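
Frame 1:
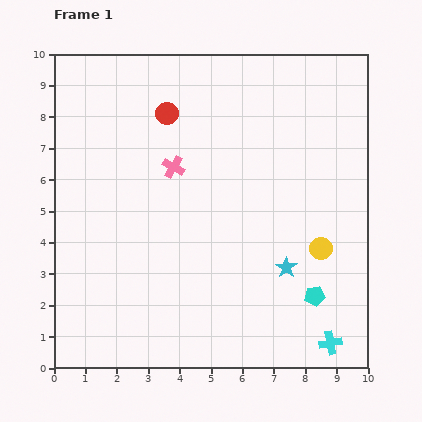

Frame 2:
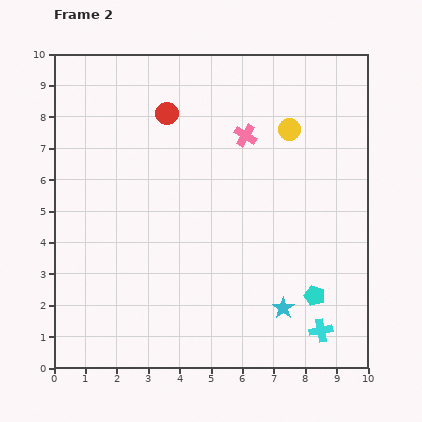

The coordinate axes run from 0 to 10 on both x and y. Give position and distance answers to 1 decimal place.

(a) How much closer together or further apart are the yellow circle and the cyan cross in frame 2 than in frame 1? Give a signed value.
+3.5

Distance in frame 1: 3.0. Distance in frame 2: 6.5.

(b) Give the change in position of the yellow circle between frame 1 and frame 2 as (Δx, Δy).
(-1.0, 3.8)

The yellow circle was at (8.5, 3.8) in frame 1 and (7.5, 7.6) in frame 2.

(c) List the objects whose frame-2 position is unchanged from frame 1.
the cyan pentagon, the red circle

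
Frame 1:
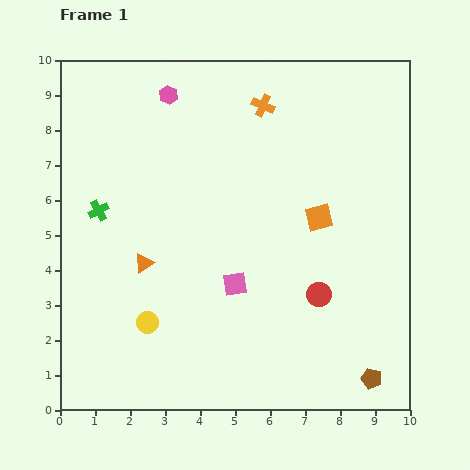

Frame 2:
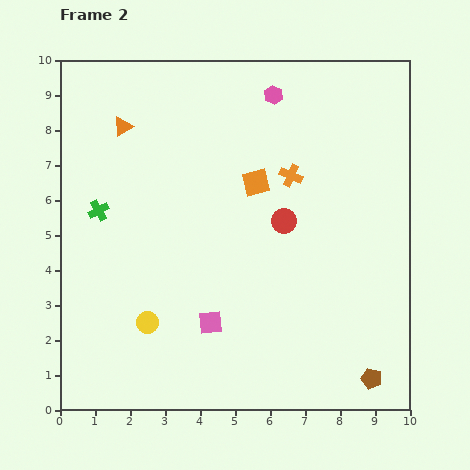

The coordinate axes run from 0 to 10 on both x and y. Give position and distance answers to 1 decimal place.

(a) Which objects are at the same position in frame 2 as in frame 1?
the green cross, the yellow circle, the brown pentagon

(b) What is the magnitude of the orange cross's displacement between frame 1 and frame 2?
2.2

The orange cross moved from (5.8, 8.7) to (6.6, 6.7), a distance of √(0.8² + 2.0²) ≈ 2.2.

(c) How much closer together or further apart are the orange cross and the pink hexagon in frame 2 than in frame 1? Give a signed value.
-0.3

Distance in frame 1: 2.7. Distance in frame 2: 2.4.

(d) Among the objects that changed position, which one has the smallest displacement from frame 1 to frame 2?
the pink square

(moved 1.3)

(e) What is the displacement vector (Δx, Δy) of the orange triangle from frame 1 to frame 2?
(-0.6, 3.9)

The orange triangle was at (2.4, 4.2) in frame 1 and (1.8, 8.1) in frame 2.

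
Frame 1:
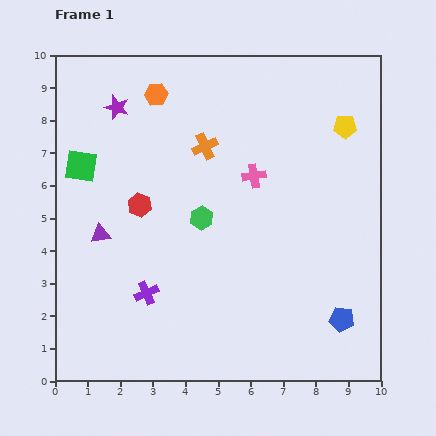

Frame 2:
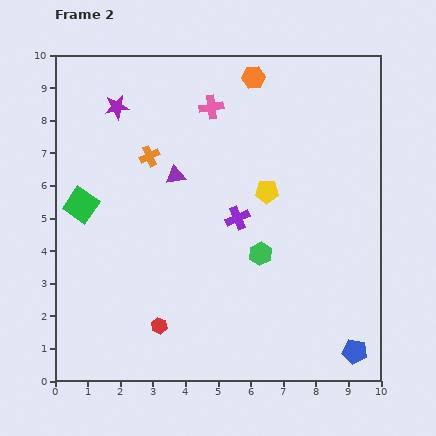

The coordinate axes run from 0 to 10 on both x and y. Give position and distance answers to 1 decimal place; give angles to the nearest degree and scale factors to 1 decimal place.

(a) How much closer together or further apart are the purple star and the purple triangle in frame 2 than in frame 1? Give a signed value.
-1.1

Distance in frame 1: 3.9. Distance in frame 2: 2.8.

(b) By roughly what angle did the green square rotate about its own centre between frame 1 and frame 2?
25° clockwise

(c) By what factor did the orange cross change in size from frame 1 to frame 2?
0.8×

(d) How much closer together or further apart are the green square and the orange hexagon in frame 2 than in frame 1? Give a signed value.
+3.4

Distance in frame 1: 3.2. Distance in frame 2: 6.6.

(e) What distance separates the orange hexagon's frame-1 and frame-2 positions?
3.0

The orange hexagon moved from (3.1, 8.8) to (6.1, 9.3), a distance of √(3.0² + 0.5²) ≈ 3.0.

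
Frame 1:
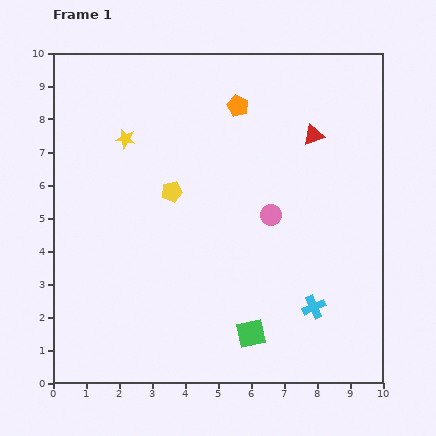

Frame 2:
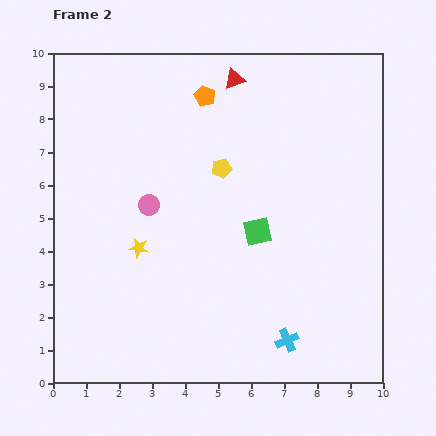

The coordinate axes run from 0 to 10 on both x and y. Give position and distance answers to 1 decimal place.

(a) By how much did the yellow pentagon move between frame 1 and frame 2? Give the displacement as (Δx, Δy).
(1.5, 0.7)

The yellow pentagon was at (3.6, 5.8) in frame 1 and (5.1, 6.5) in frame 2.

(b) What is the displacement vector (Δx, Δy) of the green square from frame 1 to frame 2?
(0.2, 3.1)

The green square was at (6.0, 1.5) in frame 1 and (6.2, 4.6) in frame 2.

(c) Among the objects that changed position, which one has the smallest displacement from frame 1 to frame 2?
the orange pentagon

(moved 1.0)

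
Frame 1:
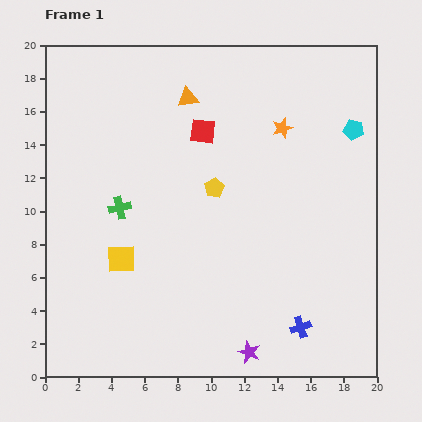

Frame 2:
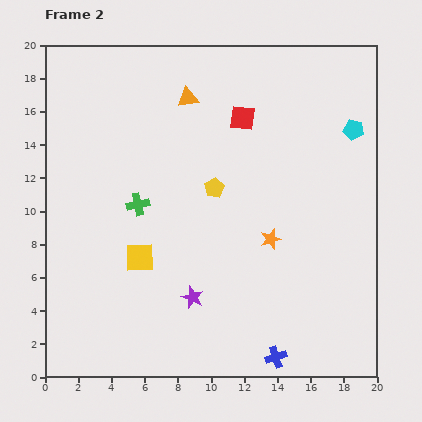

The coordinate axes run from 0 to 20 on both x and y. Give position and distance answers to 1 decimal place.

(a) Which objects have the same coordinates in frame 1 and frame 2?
the cyan pentagon, the orange triangle, the yellow pentagon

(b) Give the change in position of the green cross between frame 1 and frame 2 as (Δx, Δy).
(1.1, 0.2)

The green cross was at (4.5, 10.2) in frame 1 and (5.6, 10.4) in frame 2.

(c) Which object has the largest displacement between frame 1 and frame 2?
the orange star

(moved 6.7; next 4.7)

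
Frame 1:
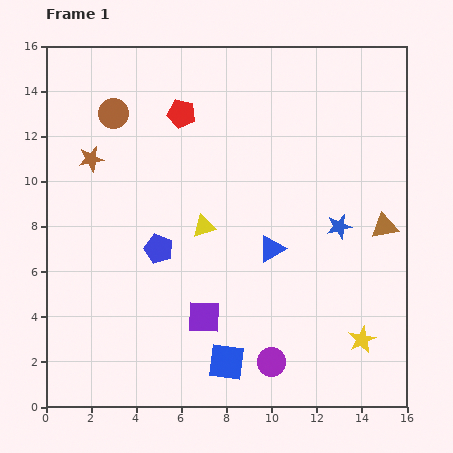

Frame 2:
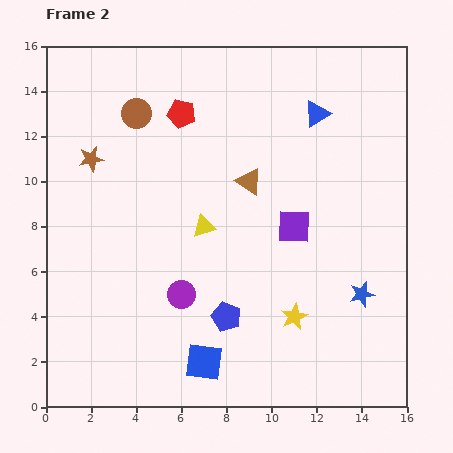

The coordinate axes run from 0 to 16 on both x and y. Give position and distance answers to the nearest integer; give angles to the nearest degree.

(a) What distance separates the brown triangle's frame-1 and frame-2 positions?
6

The brown triangle moved from (15, 8) to (9, 10), a distance of √(6² + 2²) ≈ 6.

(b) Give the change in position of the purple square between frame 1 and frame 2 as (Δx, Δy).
(4, 4)

The purple square was at (7, 4) in frame 1 and (11, 8) in frame 2.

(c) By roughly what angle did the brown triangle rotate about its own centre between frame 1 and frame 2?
41° clockwise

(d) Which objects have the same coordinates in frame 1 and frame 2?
the yellow triangle, the brown star, the red pentagon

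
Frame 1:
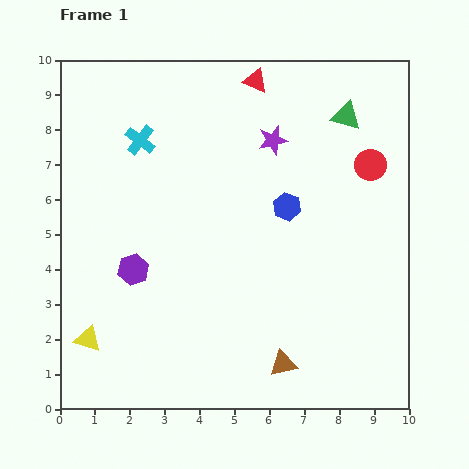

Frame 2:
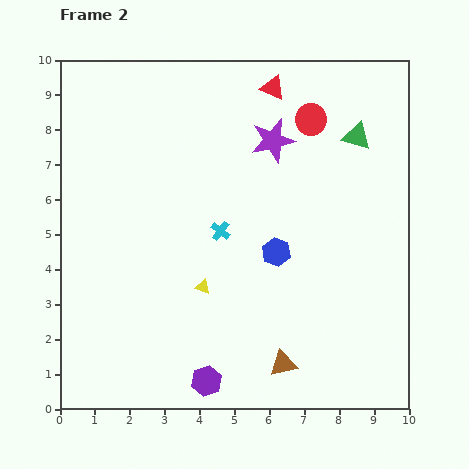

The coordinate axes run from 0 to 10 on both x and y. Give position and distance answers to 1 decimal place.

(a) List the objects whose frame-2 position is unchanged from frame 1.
the purple star, the brown triangle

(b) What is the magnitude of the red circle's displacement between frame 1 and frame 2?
2.1

The red circle moved from (8.9, 7.0) to (7.2, 8.3), a distance of √(1.7² + 1.3²) ≈ 2.1.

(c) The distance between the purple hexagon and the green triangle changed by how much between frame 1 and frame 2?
+0.7

Distance in frame 1: 7.5. Distance in frame 2: 8.2.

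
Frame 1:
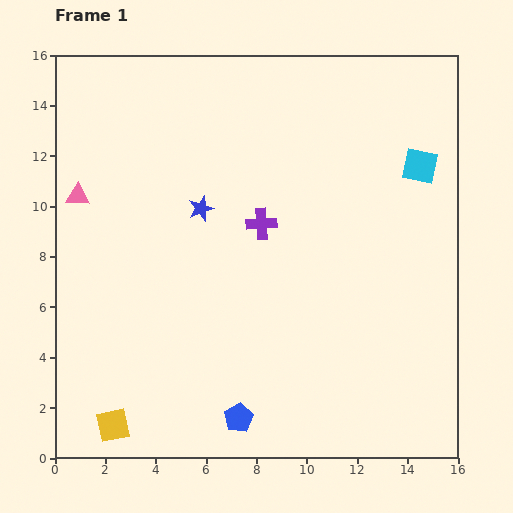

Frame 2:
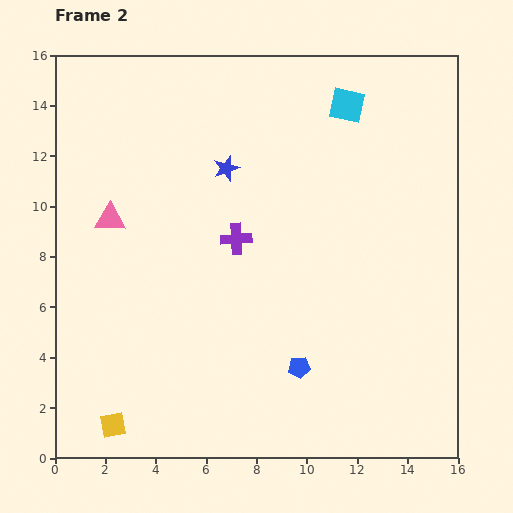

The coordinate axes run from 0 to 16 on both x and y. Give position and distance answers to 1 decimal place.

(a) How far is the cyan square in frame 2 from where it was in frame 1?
3.8

The cyan square moved from (14.5, 11.6) to (11.6, 14.0), a distance of √(2.9² + 2.4²) ≈ 3.8.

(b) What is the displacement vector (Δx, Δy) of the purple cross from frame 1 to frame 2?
(-1.0, -0.6)

The purple cross was at (8.2, 9.3) in frame 1 and (7.2, 8.7) in frame 2.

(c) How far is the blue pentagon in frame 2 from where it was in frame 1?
3.1

The blue pentagon moved from (7.3, 1.6) to (9.7, 3.6), a distance of √(2.4² + 2.0²) ≈ 3.1.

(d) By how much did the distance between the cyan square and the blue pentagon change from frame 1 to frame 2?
-1.7

Distance in frame 1: 12.3. Distance in frame 2: 10.6.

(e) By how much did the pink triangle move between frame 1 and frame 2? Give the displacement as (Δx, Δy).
(1.3, -0.9)

The pink triangle was at (0.9, 10.4) in frame 1 and (2.2, 9.5) in frame 2.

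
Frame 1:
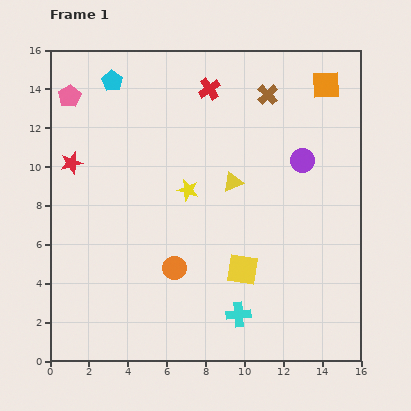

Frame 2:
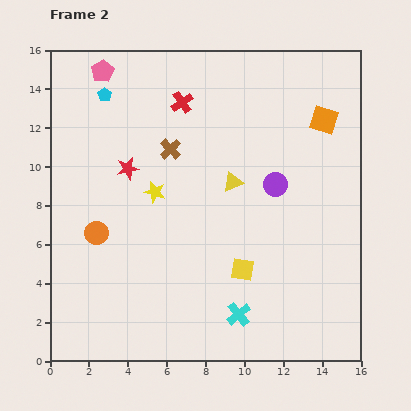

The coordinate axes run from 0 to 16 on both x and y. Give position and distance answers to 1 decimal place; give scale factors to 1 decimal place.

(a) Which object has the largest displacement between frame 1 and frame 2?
the brown cross

(moved 5.7; next 4.4)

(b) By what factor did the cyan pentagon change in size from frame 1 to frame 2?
0.6×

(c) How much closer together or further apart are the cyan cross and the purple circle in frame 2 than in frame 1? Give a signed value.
-1.6

Distance in frame 1: 8.6. Distance in frame 2: 7.0.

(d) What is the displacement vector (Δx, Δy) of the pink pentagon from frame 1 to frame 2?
(1.7, 1.3)

The pink pentagon was at (1.0, 13.6) in frame 1 and (2.7, 14.9) in frame 2.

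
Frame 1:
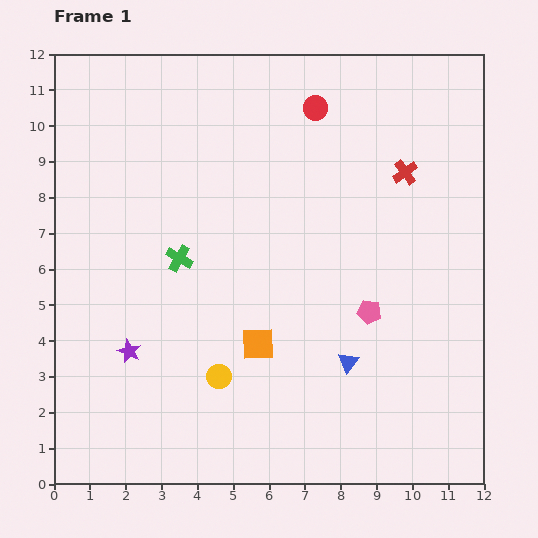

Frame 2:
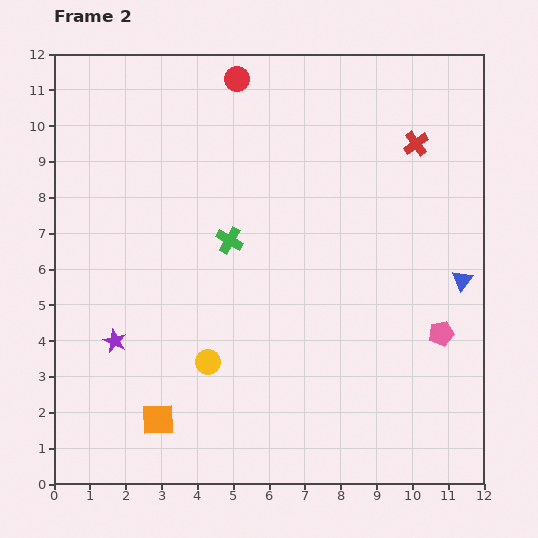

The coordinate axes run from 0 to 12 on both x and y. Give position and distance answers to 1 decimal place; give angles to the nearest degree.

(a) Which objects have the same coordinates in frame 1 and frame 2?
none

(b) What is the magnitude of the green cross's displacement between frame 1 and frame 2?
1.5

The green cross moved from (3.5, 6.3) to (4.9, 6.8), a distance of √(1.4² + 0.5²) ≈ 1.5.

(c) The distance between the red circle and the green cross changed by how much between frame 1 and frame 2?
-1.2

Distance in frame 1: 5.7. Distance in frame 2: 4.5.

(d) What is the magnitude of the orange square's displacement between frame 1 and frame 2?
3.5

The orange square moved from (5.7, 3.9) to (2.9, 1.8), a distance of √(2.8² + 2.1²) ≈ 3.5.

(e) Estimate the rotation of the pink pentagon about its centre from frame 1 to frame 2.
23° counter-clockwise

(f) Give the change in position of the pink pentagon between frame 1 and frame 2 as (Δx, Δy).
(2.0, -0.6)

The pink pentagon was at (8.8, 4.8) in frame 1 and (10.8, 4.2) in frame 2.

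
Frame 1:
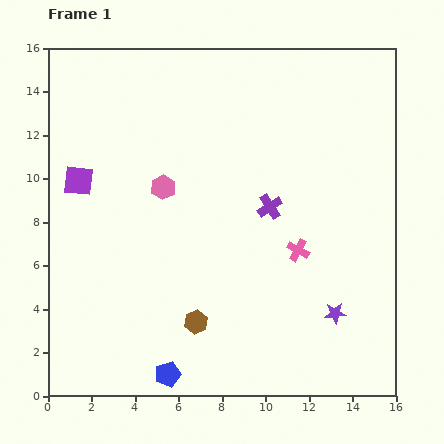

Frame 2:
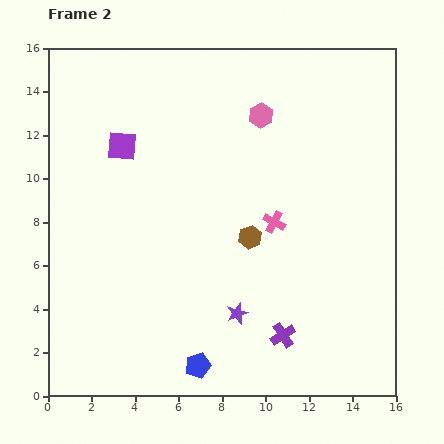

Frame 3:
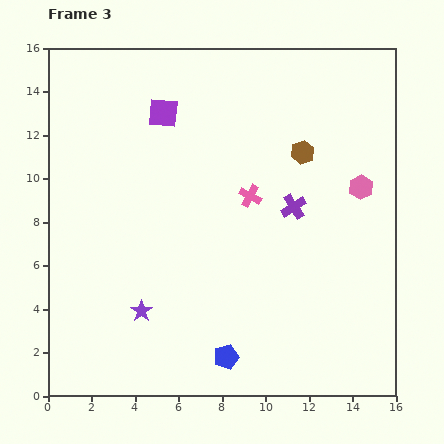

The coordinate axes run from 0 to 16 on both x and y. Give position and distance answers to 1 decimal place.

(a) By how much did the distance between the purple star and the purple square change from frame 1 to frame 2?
-4.0

Distance in frame 1: 13.3. Distance in frame 2: 9.3.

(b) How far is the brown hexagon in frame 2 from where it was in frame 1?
4.6

The brown hexagon moved from (6.8, 3.4) to (9.3, 7.3), a distance of √(2.5² + 3.9²) ≈ 4.6.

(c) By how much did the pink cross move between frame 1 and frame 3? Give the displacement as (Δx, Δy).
(-2.2, 2.5)

The pink cross was at (11.5, 6.7) in frame 1 and (9.3, 9.2) in frame 3.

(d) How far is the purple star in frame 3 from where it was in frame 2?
4.4

The purple star moved from (8.7, 3.8) to (4.3, 3.9), a distance of √(4.4² + 0.1²) ≈ 4.4.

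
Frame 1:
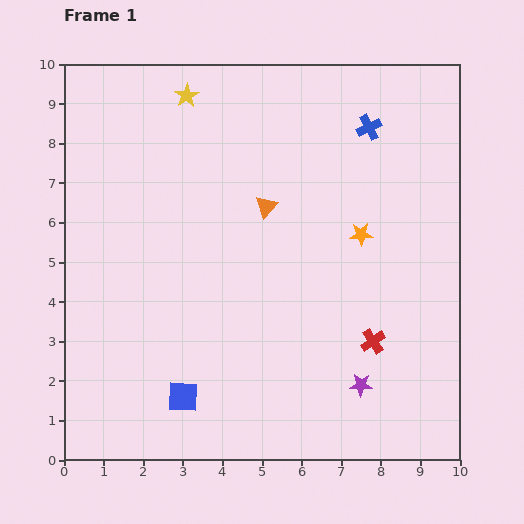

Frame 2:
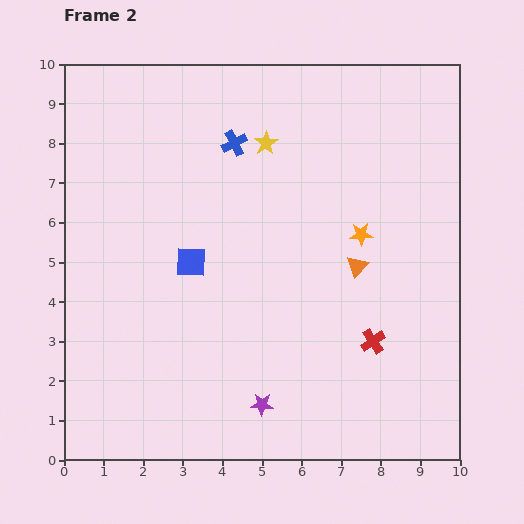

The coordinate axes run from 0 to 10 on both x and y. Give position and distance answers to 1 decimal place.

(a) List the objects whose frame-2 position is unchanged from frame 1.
the red cross, the orange star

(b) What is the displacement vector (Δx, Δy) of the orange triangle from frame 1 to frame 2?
(2.3, -1.5)

The orange triangle was at (5.1, 6.4) in frame 1 and (7.4, 4.9) in frame 2.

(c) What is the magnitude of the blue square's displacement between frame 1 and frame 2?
3.4

The blue square moved from (3.0, 1.6) to (3.2, 5.0), a distance of √(0.2² + 3.4²) ≈ 3.4.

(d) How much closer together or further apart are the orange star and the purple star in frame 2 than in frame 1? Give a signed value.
+1.2

Distance in frame 1: 3.8. Distance in frame 2: 5.0.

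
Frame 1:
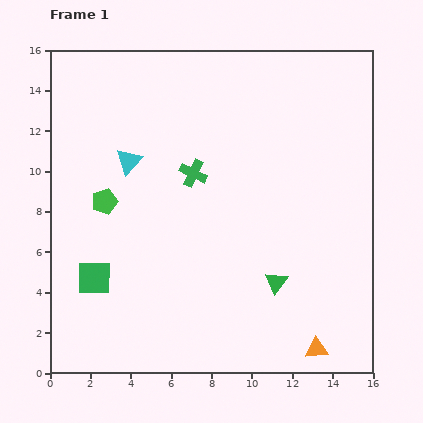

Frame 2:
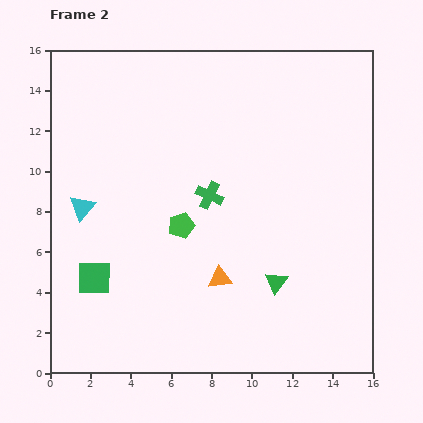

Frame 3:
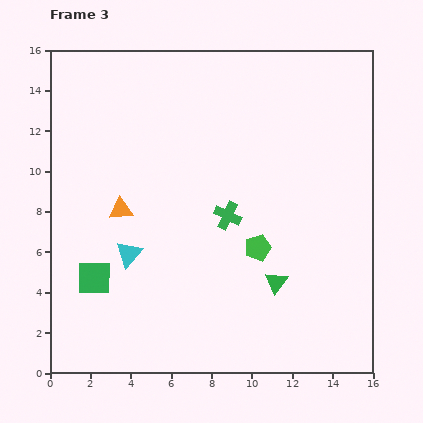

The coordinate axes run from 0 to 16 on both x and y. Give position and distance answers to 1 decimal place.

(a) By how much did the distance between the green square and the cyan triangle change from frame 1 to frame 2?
-2.4

Distance in frame 1: 6.0. Distance in frame 2: 3.6.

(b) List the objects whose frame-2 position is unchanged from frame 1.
the green square, the green triangle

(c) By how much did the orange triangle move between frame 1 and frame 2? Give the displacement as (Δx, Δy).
(-4.8, 3.5)

The orange triangle was at (13.2, 1.2) in frame 1 and (8.4, 4.7) in frame 2.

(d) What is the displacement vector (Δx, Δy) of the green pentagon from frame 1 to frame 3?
(7.6, -2.3)

The green pentagon was at (2.7, 8.5) in frame 1 and (10.3, 6.2) in frame 3.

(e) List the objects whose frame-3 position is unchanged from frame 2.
the green square, the green triangle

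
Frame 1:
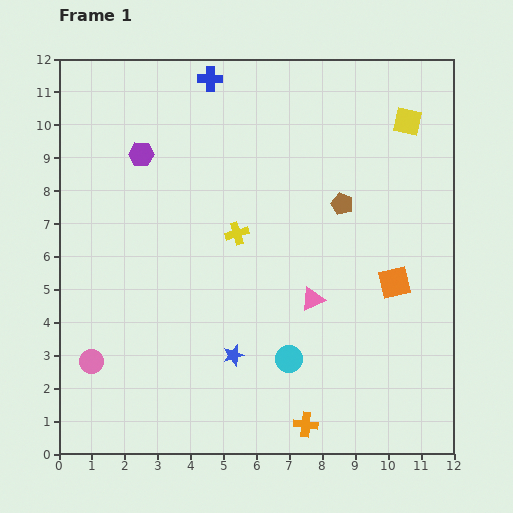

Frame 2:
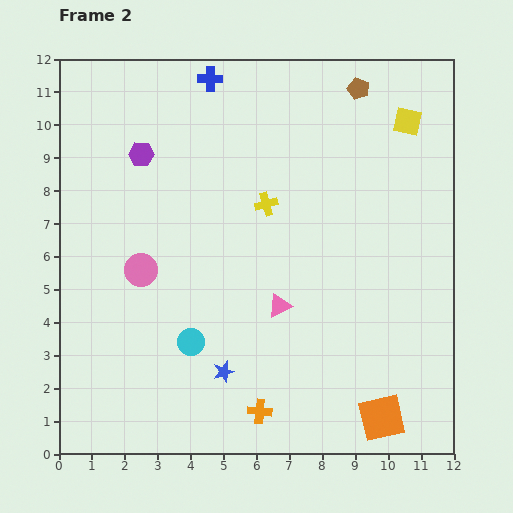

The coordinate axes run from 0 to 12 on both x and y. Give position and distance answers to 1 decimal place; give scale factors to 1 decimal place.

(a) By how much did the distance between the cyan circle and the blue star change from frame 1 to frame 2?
-0.4

Distance in frame 1: 1.7. Distance in frame 2: 1.3.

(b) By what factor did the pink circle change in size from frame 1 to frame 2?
1.4×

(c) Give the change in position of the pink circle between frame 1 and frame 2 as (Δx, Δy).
(1.5, 2.8)

The pink circle was at (1.0, 2.8) in frame 1 and (2.5, 5.6) in frame 2.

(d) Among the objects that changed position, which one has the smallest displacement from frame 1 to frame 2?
the blue star

(moved 0.6)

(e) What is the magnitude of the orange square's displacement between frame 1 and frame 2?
4.1

The orange square moved from (10.2, 5.2) to (9.8, 1.1), a distance of √(0.4² + 4.1²) ≈ 4.1.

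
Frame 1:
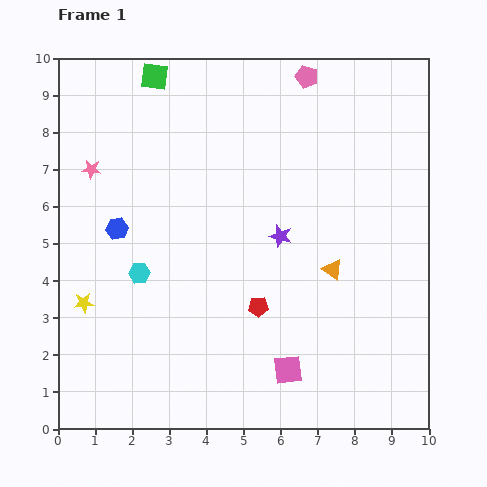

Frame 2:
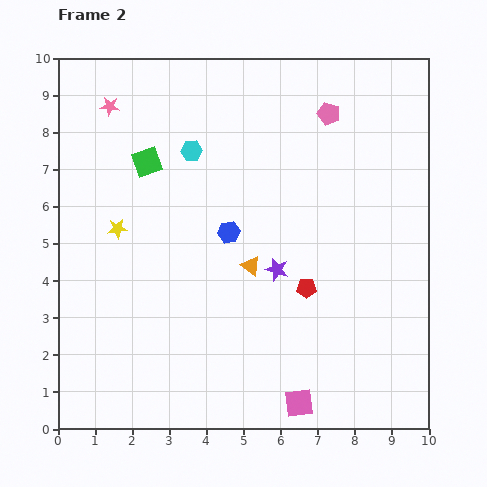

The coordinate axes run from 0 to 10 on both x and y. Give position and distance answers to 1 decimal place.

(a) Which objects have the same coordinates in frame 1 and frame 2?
none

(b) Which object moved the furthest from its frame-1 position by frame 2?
the cyan hexagon

(moved 3.6; next 3.0)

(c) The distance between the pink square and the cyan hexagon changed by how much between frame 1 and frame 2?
+2.6

Distance in frame 1: 4.8. Distance in frame 2: 7.4.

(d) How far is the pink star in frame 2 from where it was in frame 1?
1.8

The pink star moved from (0.9, 7.0) to (1.4, 8.7), a distance of √(0.5² + 1.7²) ≈ 1.8.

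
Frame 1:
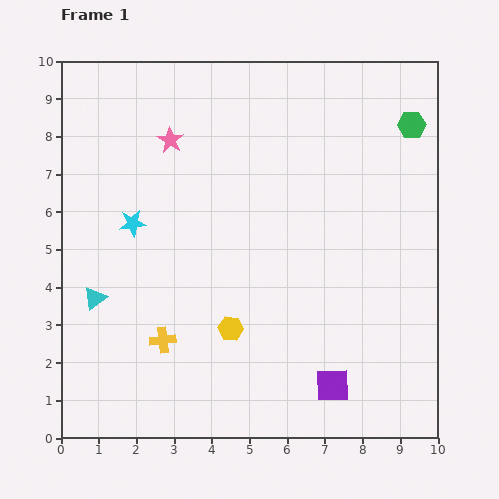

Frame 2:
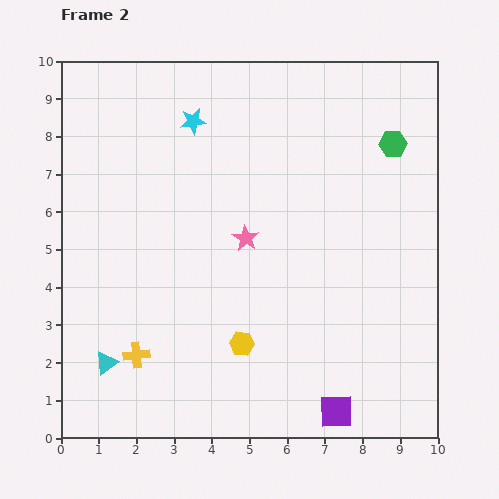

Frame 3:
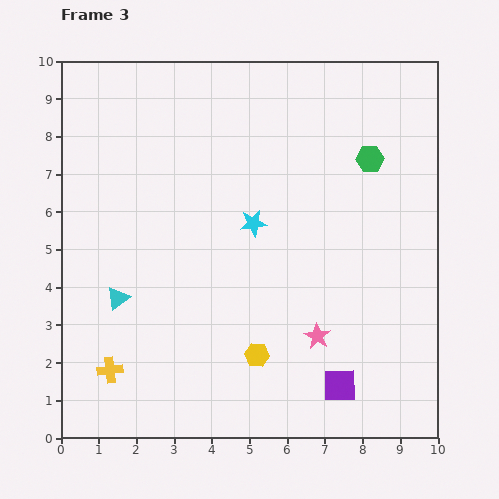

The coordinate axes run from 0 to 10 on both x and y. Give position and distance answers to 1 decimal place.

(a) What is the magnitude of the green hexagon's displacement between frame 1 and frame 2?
0.7

The green hexagon moved from (9.3, 8.3) to (8.8, 7.8), a distance of √(0.5² + 0.5²) ≈ 0.7.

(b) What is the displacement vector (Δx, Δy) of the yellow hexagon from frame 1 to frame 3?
(0.7, -0.7)

The yellow hexagon was at (4.5, 2.9) in frame 1 and (5.2, 2.2) in frame 3.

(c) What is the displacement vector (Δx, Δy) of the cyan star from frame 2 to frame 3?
(1.6, -2.7)

The cyan star was at (3.5, 8.4) in frame 2 and (5.1, 5.7) in frame 3.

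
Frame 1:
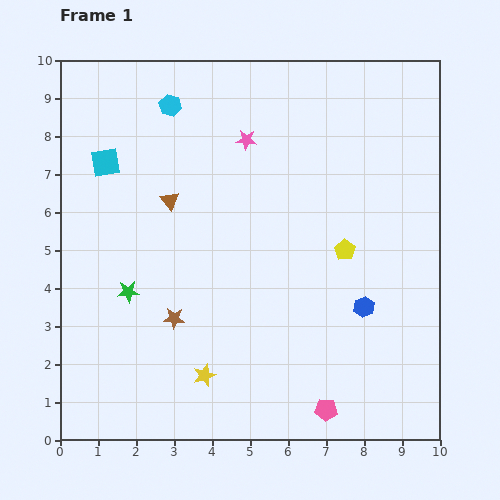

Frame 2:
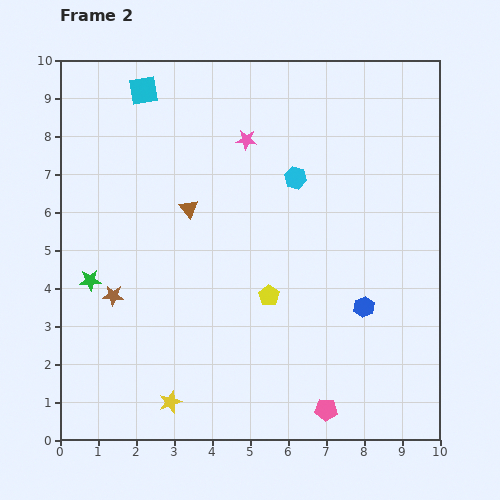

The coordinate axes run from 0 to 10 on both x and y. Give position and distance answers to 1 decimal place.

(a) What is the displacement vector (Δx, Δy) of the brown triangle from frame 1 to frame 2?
(0.5, -0.2)

The brown triangle was at (2.9, 6.3) in frame 1 and (3.4, 6.1) in frame 2.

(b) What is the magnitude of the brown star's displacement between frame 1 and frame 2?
1.7

The brown star moved from (3.0, 3.2) to (1.4, 3.8), a distance of √(1.6² + 0.6²) ≈ 1.7.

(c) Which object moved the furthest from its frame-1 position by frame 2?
the cyan hexagon

(moved 3.8; next 2.3)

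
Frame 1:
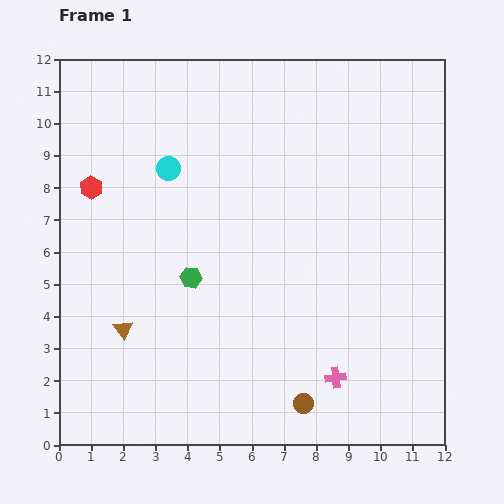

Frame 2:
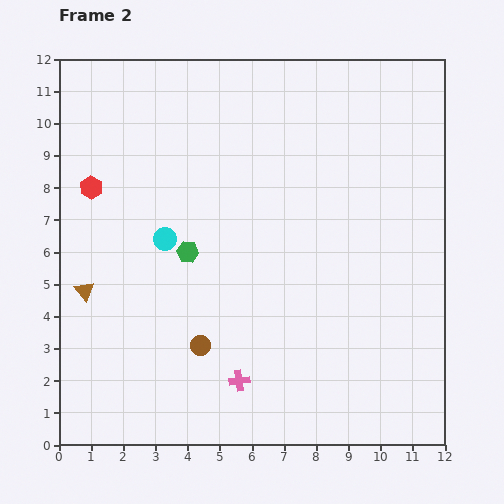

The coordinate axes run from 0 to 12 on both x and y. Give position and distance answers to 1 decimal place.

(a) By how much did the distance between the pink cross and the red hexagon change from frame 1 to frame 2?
-2.0

Distance in frame 1: 9.6. Distance in frame 2: 7.6.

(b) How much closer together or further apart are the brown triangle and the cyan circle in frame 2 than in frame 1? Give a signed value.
-2.2

Distance in frame 1: 5.2. Distance in frame 2: 3.0.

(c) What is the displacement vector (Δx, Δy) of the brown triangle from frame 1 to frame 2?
(-1.2, 1.2)

The brown triangle was at (2.0, 3.6) in frame 1 and (0.8, 4.8) in frame 2.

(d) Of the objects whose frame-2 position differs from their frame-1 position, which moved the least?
the green hexagon

(moved 0.8)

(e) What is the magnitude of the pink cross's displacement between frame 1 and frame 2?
3.0

The pink cross moved from (8.6, 2.1) to (5.6, 2.0), a distance of √(3.0² + 0.1²) ≈ 3.0.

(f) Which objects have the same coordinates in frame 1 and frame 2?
the red hexagon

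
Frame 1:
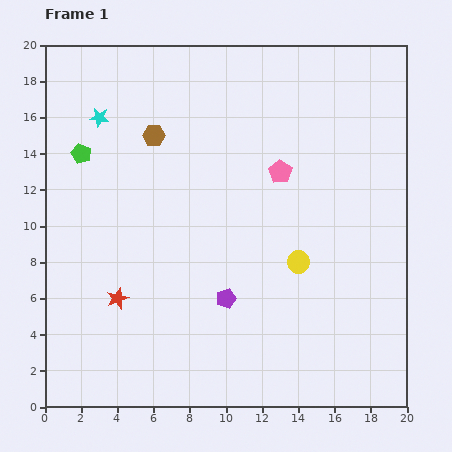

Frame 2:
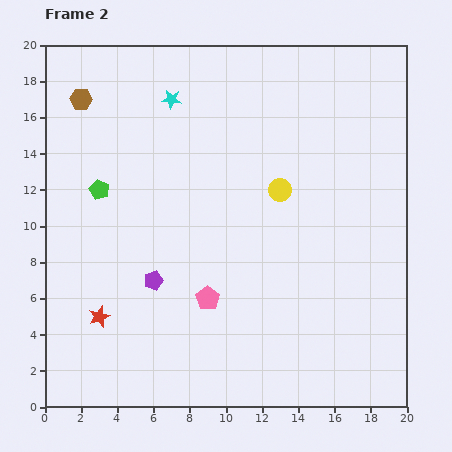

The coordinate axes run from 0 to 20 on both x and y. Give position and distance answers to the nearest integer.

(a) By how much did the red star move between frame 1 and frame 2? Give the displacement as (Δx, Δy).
(-1, -1)

The red star was at (4, 6) in frame 1 and (3, 5) in frame 2.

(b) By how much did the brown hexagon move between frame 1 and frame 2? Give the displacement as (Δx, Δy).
(-4, 2)

The brown hexagon was at (6, 15) in frame 1 and (2, 17) in frame 2.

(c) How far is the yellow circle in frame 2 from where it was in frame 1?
4

The yellow circle moved from (14, 8) to (13, 12), a distance of √(1² + 4²) ≈ 4.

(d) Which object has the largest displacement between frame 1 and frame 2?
the pink pentagon

(moved 8; next 4)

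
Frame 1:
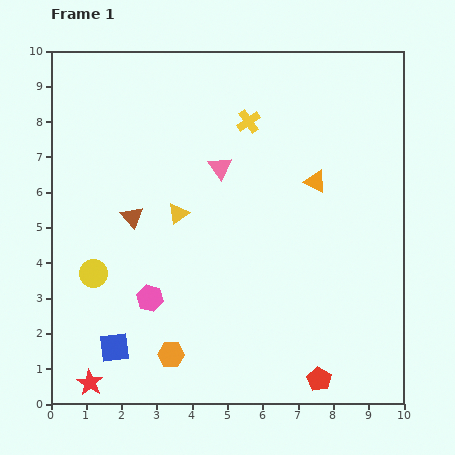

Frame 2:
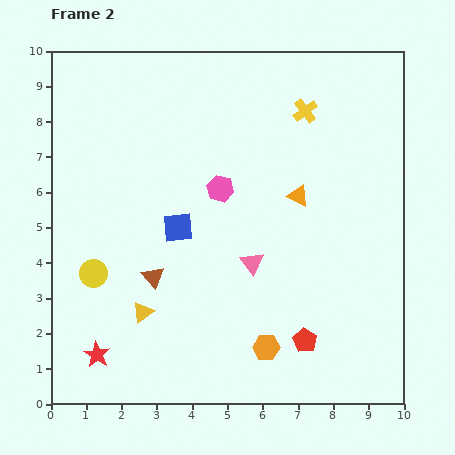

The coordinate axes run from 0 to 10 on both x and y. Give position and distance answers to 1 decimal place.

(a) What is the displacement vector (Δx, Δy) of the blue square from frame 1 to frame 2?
(1.8, 3.4)

The blue square was at (1.8, 1.6) in frame 1 and (3.6, 5.0) in frame 2.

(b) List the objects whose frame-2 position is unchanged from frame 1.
the yellow circle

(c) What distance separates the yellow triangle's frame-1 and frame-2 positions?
3.0

The yellow triangle moved from (3.6, 5.4) to (2.6, 2.6), a distance of √(1.0² + 2.8²) ≈ 3.0.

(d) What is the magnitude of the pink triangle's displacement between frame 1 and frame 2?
2.8

The pink triangle moved from (4.8, 6.7) to (5.7, 4.0), a distance of √(0.9² + 2.7²) ≈ 2.8.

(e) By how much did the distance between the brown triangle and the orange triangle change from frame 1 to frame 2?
-0.6

Distance in frame 1: 5.3. Distance in frame 2: 4.7.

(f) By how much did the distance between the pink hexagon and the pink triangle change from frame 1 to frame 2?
-1.9

Distance in frame 1: 4.2. Distance in frame 2: 2.3.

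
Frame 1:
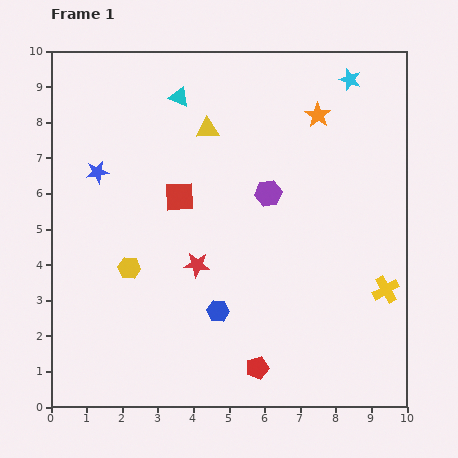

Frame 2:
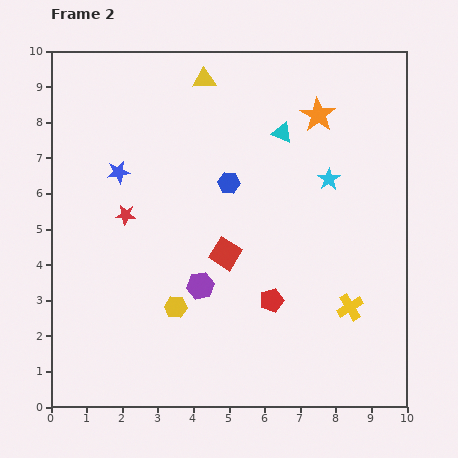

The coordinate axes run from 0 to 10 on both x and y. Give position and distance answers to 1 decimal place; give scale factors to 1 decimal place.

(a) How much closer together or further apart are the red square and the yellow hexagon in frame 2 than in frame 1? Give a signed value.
-0.3

Distance in frame 1: 2.4. Distance in frame 2: 2.1.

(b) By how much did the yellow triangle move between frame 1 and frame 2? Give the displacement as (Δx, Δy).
(-0.1, 1.4)

The yellow triangle was at (4.4, 7.8) in frame 1 and (4.3, 9.2) in frame 2.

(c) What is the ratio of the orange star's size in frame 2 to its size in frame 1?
1.4×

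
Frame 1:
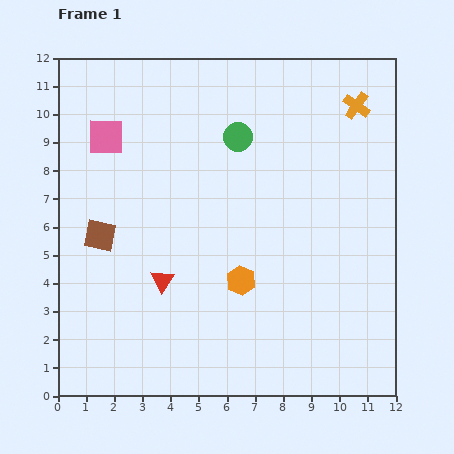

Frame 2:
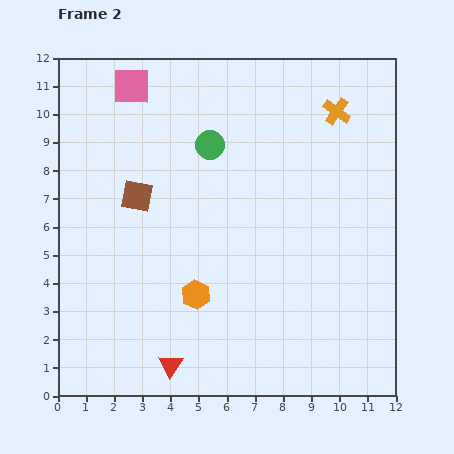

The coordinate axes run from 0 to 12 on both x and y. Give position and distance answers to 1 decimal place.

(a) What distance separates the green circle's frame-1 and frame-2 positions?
1.0

The green circle moved from (6.4, 9.2) to (5.4, 8.9), a distance of √(1.0² + 0.3²) ≈ 1.0.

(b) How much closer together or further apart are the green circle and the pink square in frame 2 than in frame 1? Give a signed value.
-1.2

Distance in frame 1: 4.7. Distance in frame 2: 3.5.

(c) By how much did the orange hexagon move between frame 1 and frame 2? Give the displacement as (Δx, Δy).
(-1.6, -0.5)

The orange hexagon was at (6.5, 4.1) in frame 1 and (4.9, 3.6) in frame 2.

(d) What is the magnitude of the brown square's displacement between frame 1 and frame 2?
1.9

The brown square moved from (1.5, 5.7) to (2.8, 7.1), a distance of √(1.3² + 1.4²) ≈ 1.9.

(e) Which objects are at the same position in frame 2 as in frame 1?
none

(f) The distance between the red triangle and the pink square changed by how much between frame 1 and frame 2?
+4.5

Distance in frame 1: 5.5. Distance in frame 2: 10.0.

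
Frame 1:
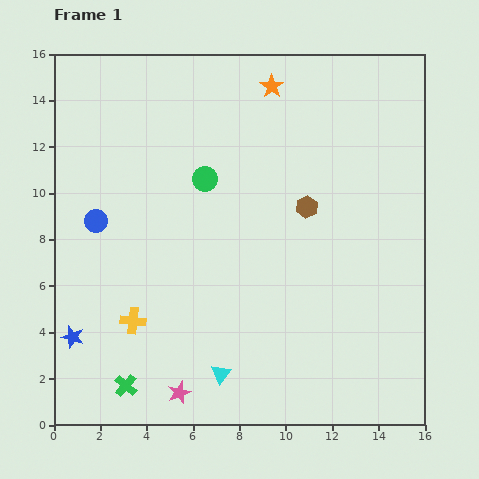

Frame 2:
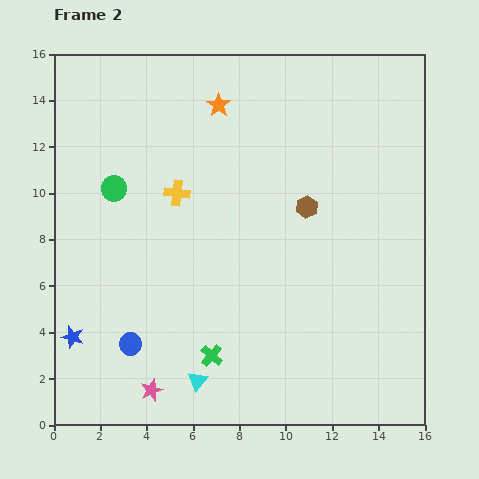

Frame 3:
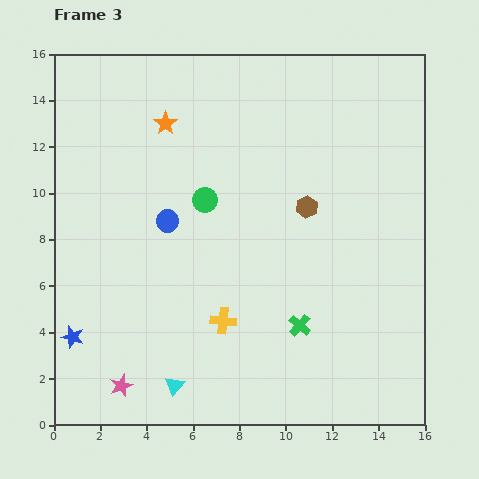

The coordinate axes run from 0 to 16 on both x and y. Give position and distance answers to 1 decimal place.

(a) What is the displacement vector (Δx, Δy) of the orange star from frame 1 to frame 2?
(-2.3, -0.8)

The orange star was at (9.4, 14.6) in frame 1 and (7.1, 13.8) in frame 2.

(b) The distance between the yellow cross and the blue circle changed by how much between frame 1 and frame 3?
+0.3

Distance in frame 1: 4.6. Distance in frame 3: 4.9.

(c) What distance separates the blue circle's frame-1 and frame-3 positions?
3.1

The blue circle moved from (1.8, 8.8) to (4.9, 8.8), a distance of √(3.1² + 0.0²) ≈ 3.1.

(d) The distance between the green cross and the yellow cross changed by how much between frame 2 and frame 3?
-3.9

Distance in frame 2: 7.2. Distance in frame 3: 3.3.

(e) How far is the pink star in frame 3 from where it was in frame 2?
1.3

The pink star moved from (4.2, 1.5) to (2.9, 1.7), a distance of √(1.3² + 0.2²) ≈ 1.3.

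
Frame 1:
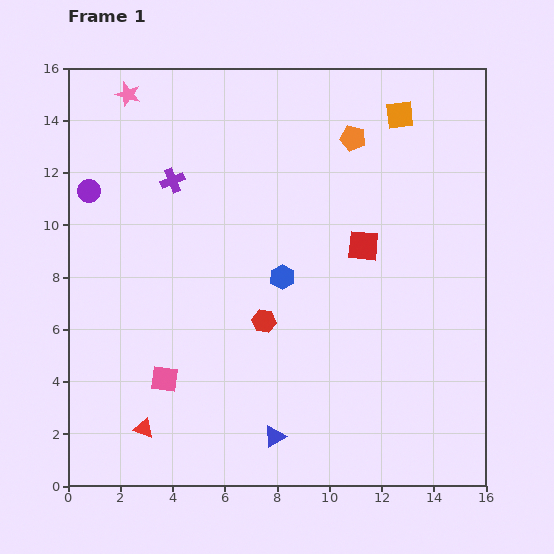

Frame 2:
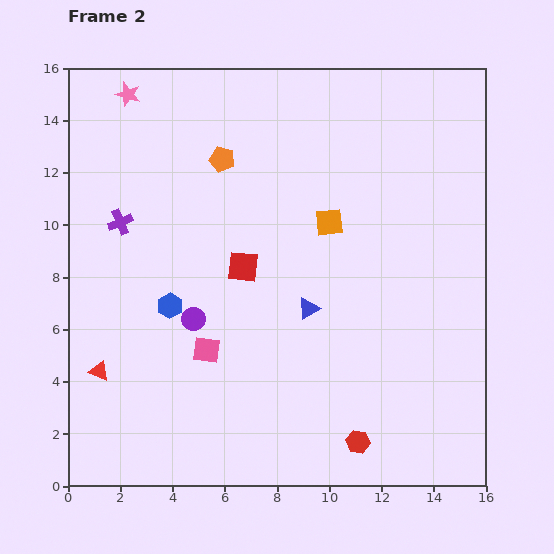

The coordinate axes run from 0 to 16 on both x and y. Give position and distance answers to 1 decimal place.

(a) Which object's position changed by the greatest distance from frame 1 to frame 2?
the purple circle

(moved 6.3; next 5.8)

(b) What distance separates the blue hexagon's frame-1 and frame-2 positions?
4.4

The blue hexagon moved from (8.2, 8.0) to (3.9, 6.9), a distance of √(4.3² + 1.1²) ≈ 4.4.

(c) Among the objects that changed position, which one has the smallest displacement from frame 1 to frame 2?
the pink square

(moved 1.9)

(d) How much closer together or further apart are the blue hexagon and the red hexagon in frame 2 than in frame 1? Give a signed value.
+7.1

Distance in frame 1: 1.8. Distance in frame 2: 8.9.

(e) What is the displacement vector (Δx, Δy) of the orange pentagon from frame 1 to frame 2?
(-5.0, -0.8)

The orange pentagon was at (10.9, 13.3) in frame 1 and (5.9, 12.5) in frame 2.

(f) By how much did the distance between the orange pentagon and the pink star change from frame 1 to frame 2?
-4.4

Distance in frame 1: 8.8. Distance in frame 2: 4.4.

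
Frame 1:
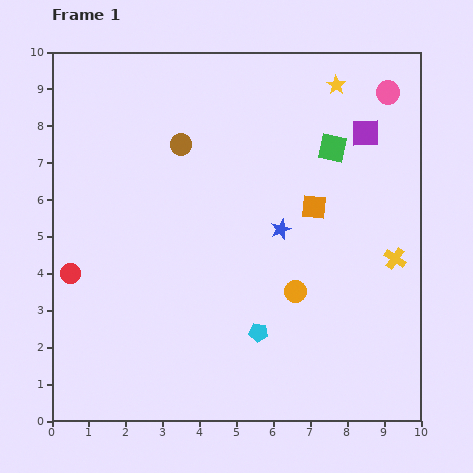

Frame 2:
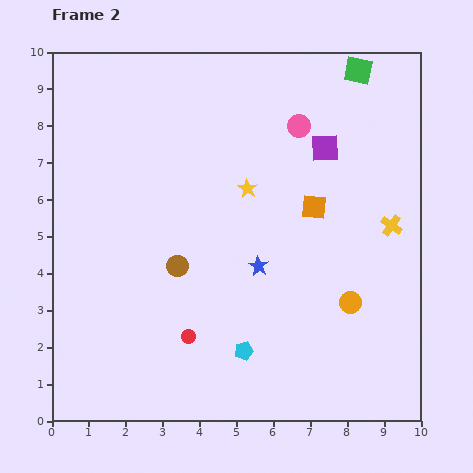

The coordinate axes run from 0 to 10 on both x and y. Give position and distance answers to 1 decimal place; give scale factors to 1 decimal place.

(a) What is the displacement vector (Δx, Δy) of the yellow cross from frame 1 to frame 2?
(-0.1, 0.9)

The yellow cross was at (9.3, 4.4) in frame 1 and (9.2, 5.3) in frame 2.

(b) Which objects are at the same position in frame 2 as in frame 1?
the orange square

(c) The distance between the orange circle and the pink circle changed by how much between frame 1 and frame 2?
-1.0

Distance in frame 1: 6.0. Distance in frame 2: 5.0.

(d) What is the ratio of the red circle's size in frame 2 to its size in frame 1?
0.7×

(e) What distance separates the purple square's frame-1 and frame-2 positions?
1.2

The purple square moved from (8.5, 7.8) to (7.4, 7.4), a distance of √(1.1² + 0.4²) ≈ 1.2.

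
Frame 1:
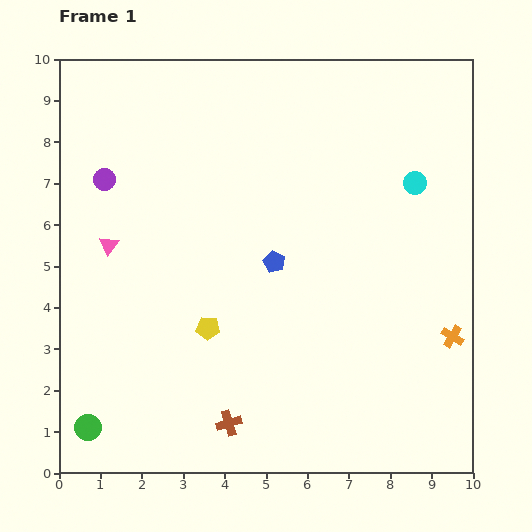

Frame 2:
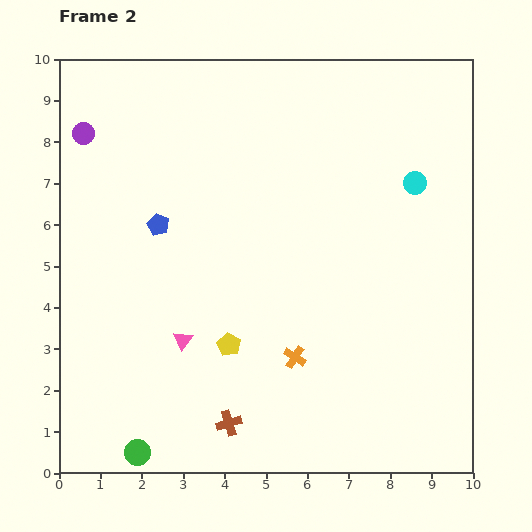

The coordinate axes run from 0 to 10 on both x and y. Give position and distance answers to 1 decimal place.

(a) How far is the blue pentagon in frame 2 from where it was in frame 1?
2.9

The blue pentagon moved from (5.2, 5.1) to (2.4, 6.0), a distance of √(2.8² + 0.9²) ≈ 2.9.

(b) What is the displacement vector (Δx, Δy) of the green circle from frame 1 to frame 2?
(1.2, -0.6)

The green circle was at (0.7, 1.1) in frame 1 and (1.9, 0.5) in frame 2.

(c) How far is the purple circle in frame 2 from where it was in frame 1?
1.2

The purple circle moved from (1.1, 7.1) to (0.6, 8.2), a distance of √(0.5² + 1.1²) ≈ 1.2.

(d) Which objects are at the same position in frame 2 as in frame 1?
the brown cross, the cyan circle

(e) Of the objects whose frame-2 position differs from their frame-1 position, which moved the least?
the yellow pentagon

(moved 0.6)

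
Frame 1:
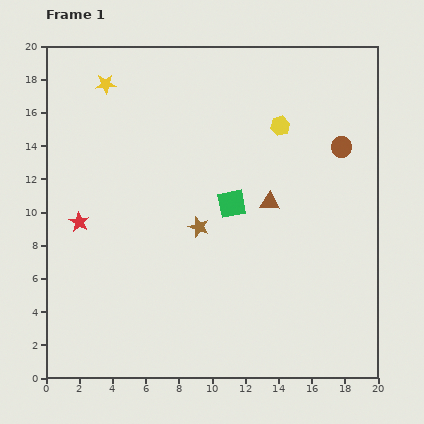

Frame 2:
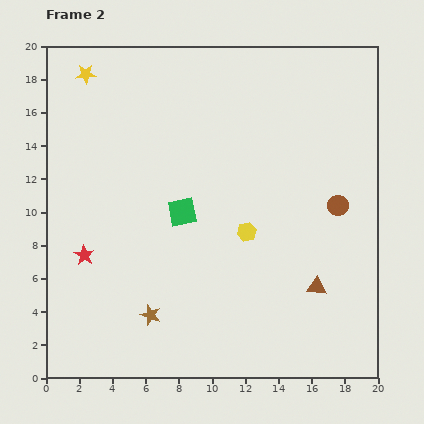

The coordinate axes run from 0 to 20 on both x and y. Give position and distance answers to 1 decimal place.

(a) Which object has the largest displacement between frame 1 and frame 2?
the yellow hexagon

(moved 6.7; next 6.0)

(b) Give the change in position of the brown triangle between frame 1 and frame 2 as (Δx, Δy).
(2.8, -5.1)

The brown triangle was at (13.5, 10.6) in frame 1 and (16.3, 5.5) in frame 2.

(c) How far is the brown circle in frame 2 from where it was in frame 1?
3.5

The brown circle moved from (17.8, 13.9) to (17.6, 10.4), a distance of √(0.2² + 3.5²) ≈ 3.5.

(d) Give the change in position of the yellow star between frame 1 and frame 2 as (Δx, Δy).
(-1.2, 0.6)

The yellow star was at (3.6, 17.7) in frame 1 and (2.4, 18.3) in frame 2.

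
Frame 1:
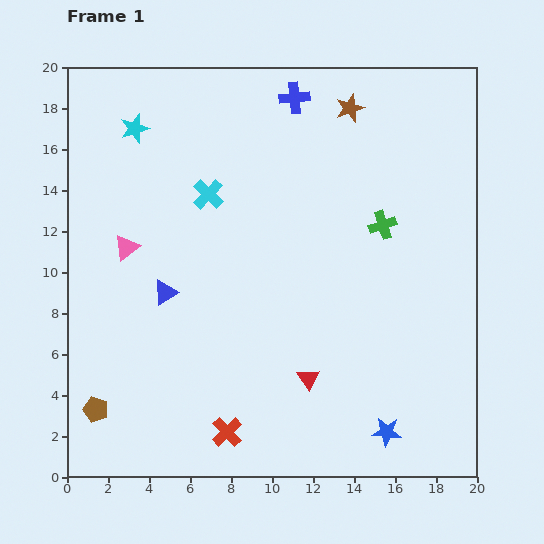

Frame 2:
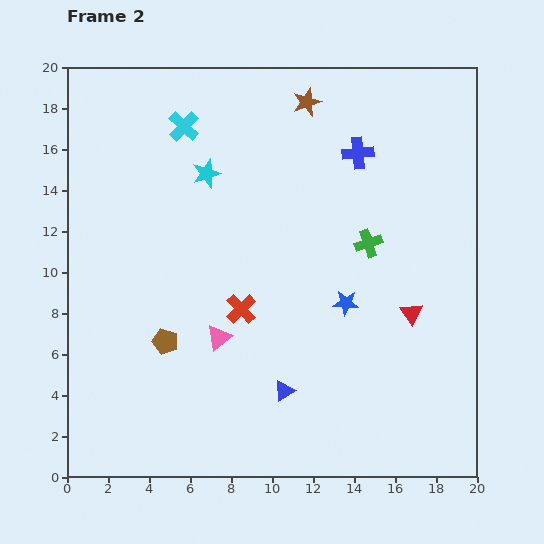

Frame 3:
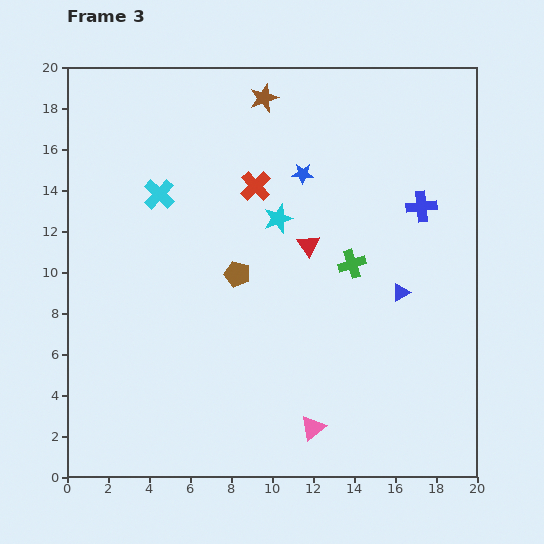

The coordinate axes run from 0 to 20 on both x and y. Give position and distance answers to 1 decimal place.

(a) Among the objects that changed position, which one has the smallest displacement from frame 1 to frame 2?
the green cross

(moved 1.1)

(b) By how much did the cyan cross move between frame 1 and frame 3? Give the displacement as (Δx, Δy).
(-2.4, 0.0)

The cyan cross was at (6.9, 13.8) in frame 1 and (4.5, 13.8) in frame 3.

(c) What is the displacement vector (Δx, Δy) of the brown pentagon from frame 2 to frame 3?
(3.5, 3.3)

The brown pentagon was at (4.8, 6.6) in frame 2 and (8.3, 9.9) in frame 3.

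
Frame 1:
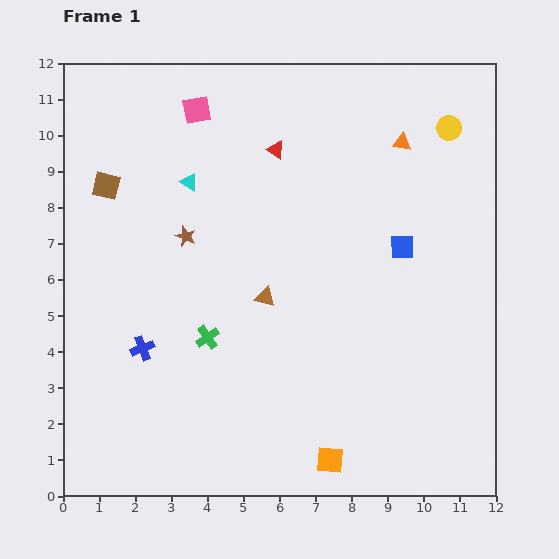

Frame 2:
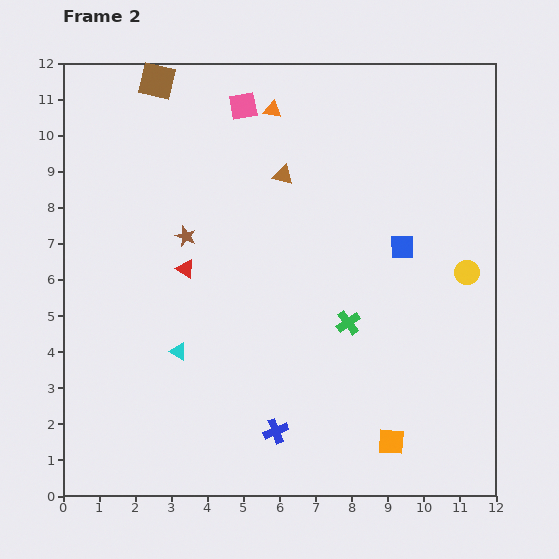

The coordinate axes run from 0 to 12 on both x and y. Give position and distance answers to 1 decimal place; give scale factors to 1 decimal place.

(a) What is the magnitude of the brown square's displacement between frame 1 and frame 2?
3.2

The brown square moved from (1.2, 8.6) to (2.6, 11.5), a distance of √(1.4² + 2.9²) ≈ 3.2.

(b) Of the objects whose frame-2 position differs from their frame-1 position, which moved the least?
the pink square

(moved 1.3)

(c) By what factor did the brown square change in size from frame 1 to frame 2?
1.3×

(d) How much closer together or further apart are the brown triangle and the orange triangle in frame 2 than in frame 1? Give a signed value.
-3.9

Distance in frame 1: 5.7. Distance in frame 2: 1.8.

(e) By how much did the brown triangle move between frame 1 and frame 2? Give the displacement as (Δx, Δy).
(0.5, 3.4)

The brown triangle was at (5.6, 5.5) in frame 1 and (6.1, 8.9) in frame 2.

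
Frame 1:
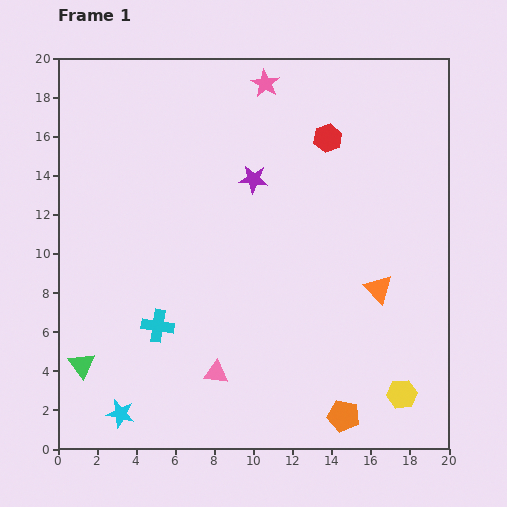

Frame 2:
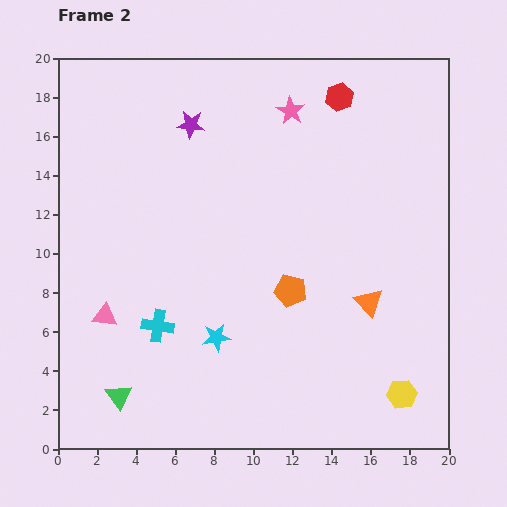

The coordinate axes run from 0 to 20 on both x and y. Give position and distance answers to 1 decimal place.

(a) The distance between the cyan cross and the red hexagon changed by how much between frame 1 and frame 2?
+1.9

Distance in frame 1: 13.0. Distance in frame 2: 14.9.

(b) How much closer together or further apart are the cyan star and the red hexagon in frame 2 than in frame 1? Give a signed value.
-3.8

Distance in frame 1: 17.6. Distance in frame 2: 13.8.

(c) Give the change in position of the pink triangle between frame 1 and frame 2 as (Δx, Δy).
(-5.7, 2.9)

The pink triangle was at (8.1, 3.9) in frame 1 and (2.4, 6.8) in frame 2.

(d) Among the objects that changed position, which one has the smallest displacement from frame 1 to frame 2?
the orange triangle

(moved 0.9)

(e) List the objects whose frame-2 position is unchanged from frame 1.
the yellow hexagon, the cyan cross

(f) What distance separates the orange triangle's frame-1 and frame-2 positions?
0.9

The orange triangle moved from (16.4, 8.2) to (15.9, 7.5), a distance of √(0.5² + 0.7²) ≈ 0.9.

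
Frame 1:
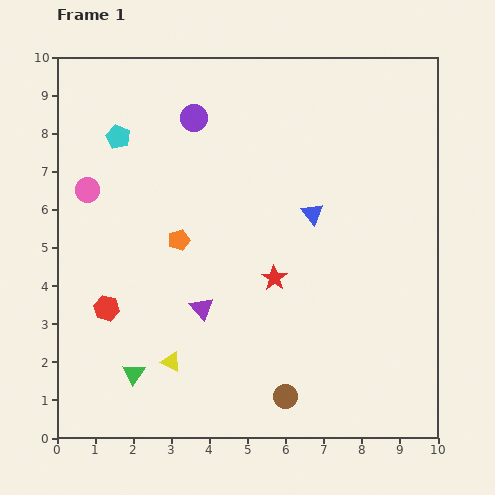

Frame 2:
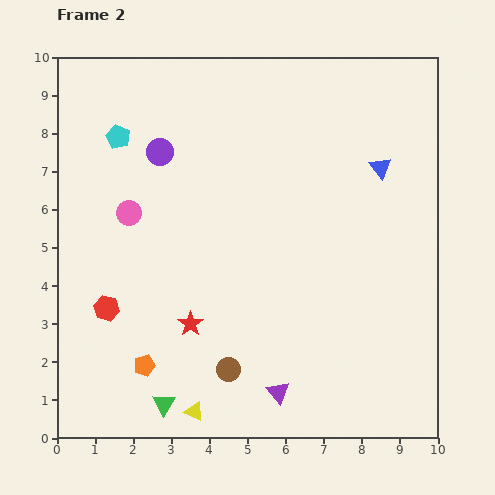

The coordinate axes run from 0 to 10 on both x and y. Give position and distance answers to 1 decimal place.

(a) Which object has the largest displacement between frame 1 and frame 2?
the orange pentagon

(moved 3.4; next 3.0)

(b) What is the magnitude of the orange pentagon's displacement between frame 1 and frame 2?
3.4

The orange pentagon moved from (3.2, 5.2) to (2.3, 1.9), a distance of √(0.9² + 3.3²) ≈ 3.4.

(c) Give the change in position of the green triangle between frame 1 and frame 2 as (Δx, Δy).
(0.8, -0.8)

The green triangle was at (2.0, 1.7) in frame 1 and (2.8, 0.9) in frame 2.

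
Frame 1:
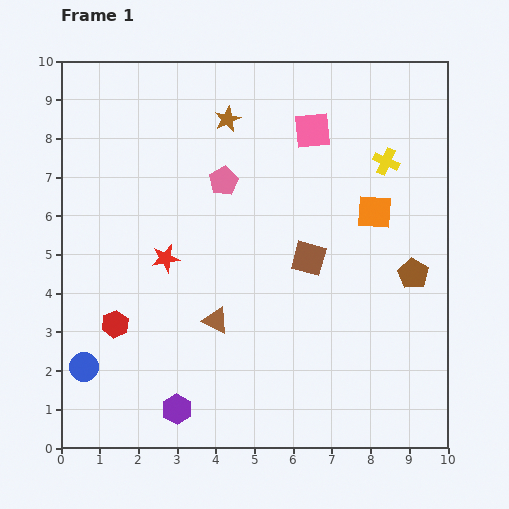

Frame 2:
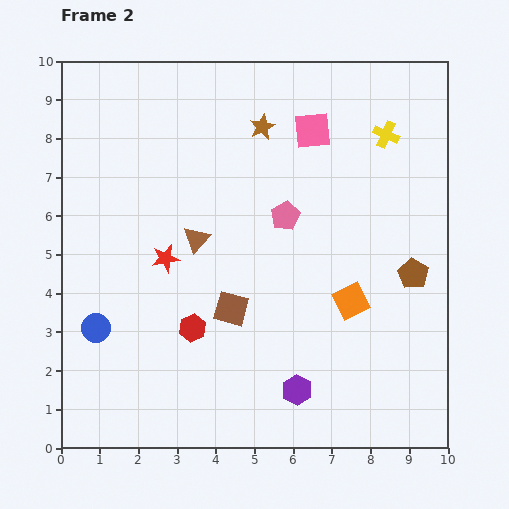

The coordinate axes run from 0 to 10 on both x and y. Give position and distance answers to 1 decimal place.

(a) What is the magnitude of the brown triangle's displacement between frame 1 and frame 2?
2.2

The brown triangle moved from (4.0, 3.3) to (3.5, 5.4), a distance of √(0.5² + 2.1²) ≈ 2.2.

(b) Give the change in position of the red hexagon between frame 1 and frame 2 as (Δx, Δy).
(2.0, -0.1)

The red hexagon was at (1.4, 3.2) in frame 1 and (3.4, 3.1) in frame 2.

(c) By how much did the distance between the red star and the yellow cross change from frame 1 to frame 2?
+0.3

Distance in frame 1: 6.2. Distance in frame 2: 6.5.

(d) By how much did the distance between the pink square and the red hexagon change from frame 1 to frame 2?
-1.1

Distance in frame 1: 7.1. Distance in frame 2: 6.0.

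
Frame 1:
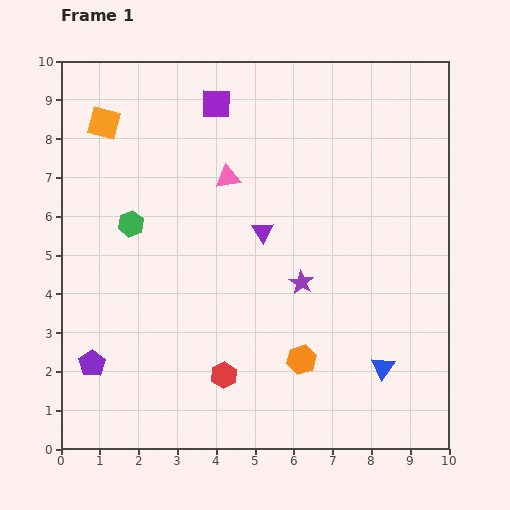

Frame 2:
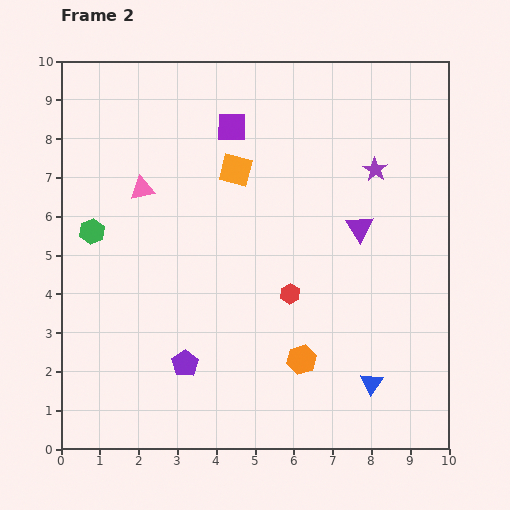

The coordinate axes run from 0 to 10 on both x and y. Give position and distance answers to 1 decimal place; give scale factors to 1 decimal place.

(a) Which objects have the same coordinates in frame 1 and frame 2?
the orange hexagon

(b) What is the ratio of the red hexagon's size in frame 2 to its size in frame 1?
0.8×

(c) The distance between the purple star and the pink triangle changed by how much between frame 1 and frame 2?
+2.7

Distance in frame 1: 3.3. Distance in frame 2: 6.0.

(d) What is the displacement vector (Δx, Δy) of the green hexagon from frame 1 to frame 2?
(-1.0, -0.2)

The green hexagon was at (1.8, 5.8) in frame 1 and (0.8, 5.6) in frame 2.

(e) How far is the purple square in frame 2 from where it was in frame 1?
0.7

The purple square moved from (4.0, 8.9) to (4.4, 8.3), a distance of √(0.4² + 0.6²) ≈ 0.7.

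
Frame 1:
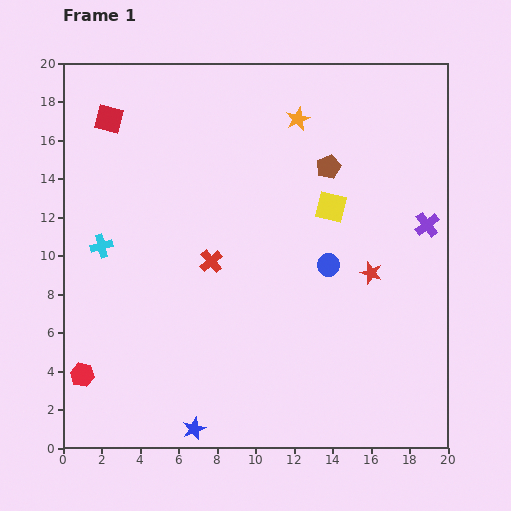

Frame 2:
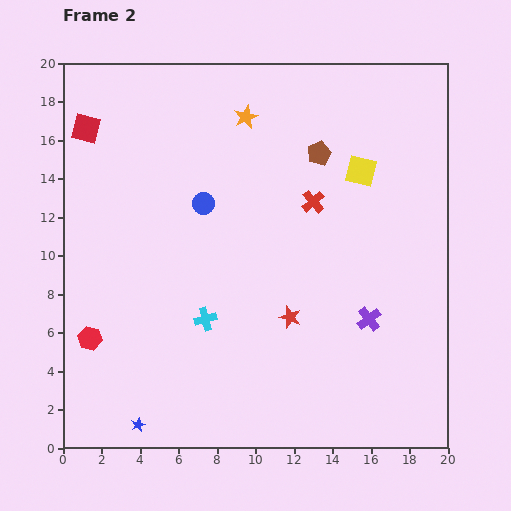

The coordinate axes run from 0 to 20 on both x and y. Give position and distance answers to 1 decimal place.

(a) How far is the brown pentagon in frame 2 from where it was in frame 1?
0.9

The brown pentagon moved from (13.8, 14.6) to (13.3, 15.3), a distance of √(0.5² + 0.7²) ≈ 0.9.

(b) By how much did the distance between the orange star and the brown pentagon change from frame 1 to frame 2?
+1.2

Distance in frame 1: 3.0. Distance in frame 2: 4.2.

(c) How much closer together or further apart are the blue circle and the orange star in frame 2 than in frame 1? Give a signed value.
-2.8

Distance in frame 1: 7.8. Distance in frame 2: 5.0.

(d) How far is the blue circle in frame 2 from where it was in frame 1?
7.2

The blue circle moved from (13.8, 9.5) to (7.3, 12.7), a distance of √(6.5² + 3.2²) ≈ 7.2.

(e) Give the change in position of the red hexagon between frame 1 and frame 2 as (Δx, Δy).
(0.4, 1.9)

The red hexagon was at (1.0, 3.8) in frame 1 and (1.4, 5.7) in frame 2.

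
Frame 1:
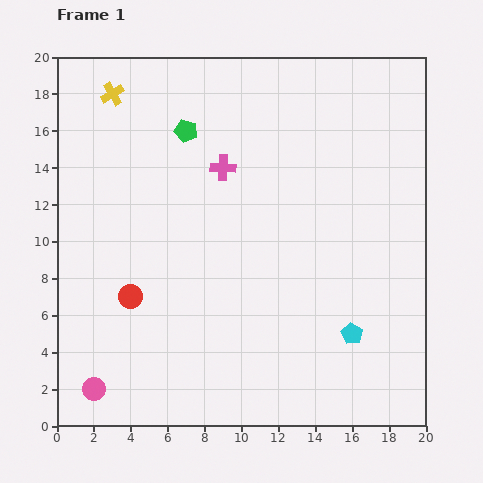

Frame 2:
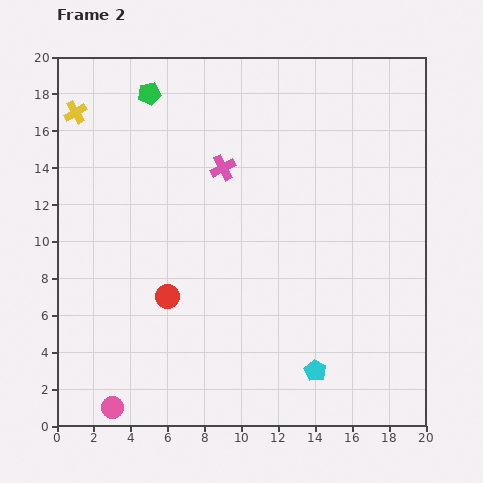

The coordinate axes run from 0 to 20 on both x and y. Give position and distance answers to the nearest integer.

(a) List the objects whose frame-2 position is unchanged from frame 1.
the pink cross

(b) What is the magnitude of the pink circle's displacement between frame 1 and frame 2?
1

The pink circle moved from (2, 2) to (3, 1), a distance of √(1² + 1²) ≈ 1.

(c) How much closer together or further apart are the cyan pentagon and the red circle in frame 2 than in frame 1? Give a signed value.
-3

Distance in frame 1: 12. Distance in frame 2: 9.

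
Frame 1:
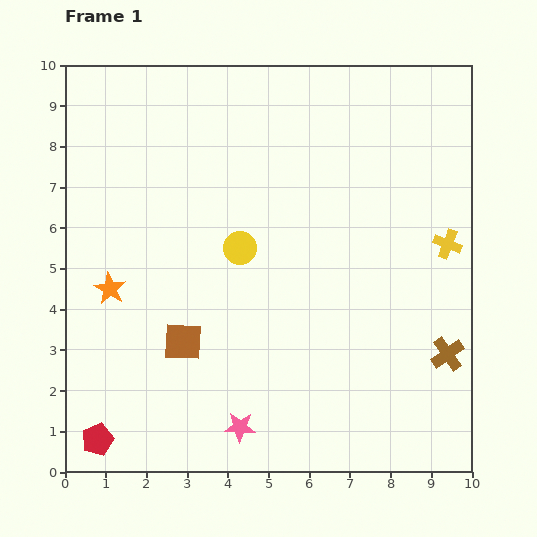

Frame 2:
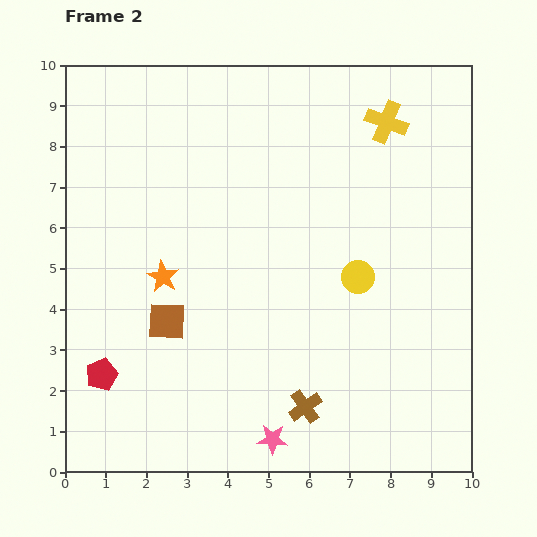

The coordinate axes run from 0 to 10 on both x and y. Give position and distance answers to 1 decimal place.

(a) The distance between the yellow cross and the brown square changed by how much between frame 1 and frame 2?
+0.4

Distance in frame 1: 6.9. Distance in frame 2: 7.3.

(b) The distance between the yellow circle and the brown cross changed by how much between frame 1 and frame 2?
-2.2

Distance in frame 1: 5.7. Distance in frame 2: 3.5.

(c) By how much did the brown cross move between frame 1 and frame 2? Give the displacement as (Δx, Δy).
(-3.5, -1.3)

The brown cross was at (9.4, 2.9) in frame 1 and (5.9, 1.6) in frame 2.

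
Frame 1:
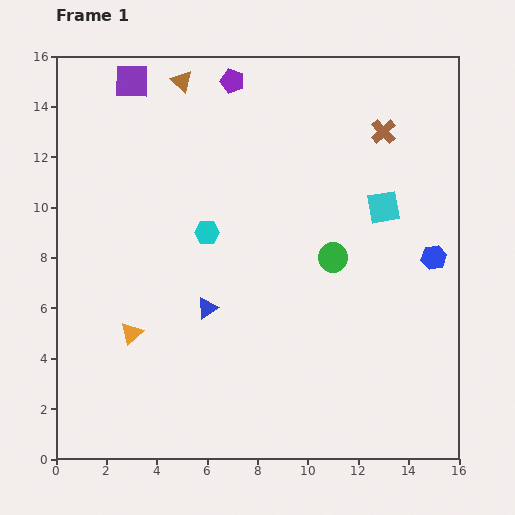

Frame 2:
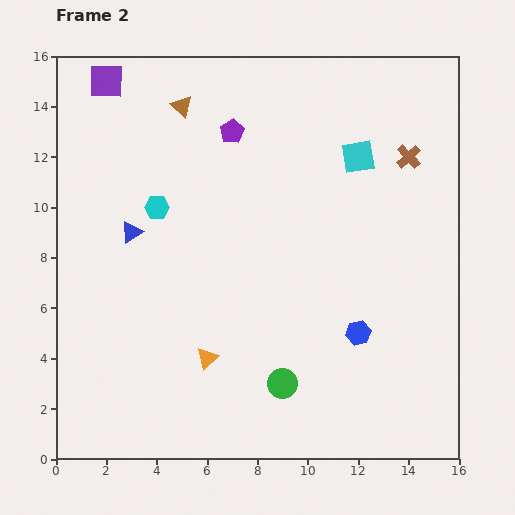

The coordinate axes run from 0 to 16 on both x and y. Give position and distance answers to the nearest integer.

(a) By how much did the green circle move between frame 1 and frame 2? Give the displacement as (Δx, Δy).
(-2, -5)

The green circle was at (11, 8) in frame 1 and (9, 3) in frame 2.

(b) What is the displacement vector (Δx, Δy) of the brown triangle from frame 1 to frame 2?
(0, -1)

The brown triangle was at (5, 15) in frame 1 and (5, 14) in frame 2.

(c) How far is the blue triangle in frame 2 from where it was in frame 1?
4

The blue triangle moved from (6, 6) to (3, 9), a distance of √(3² + 3²) ≈ 4.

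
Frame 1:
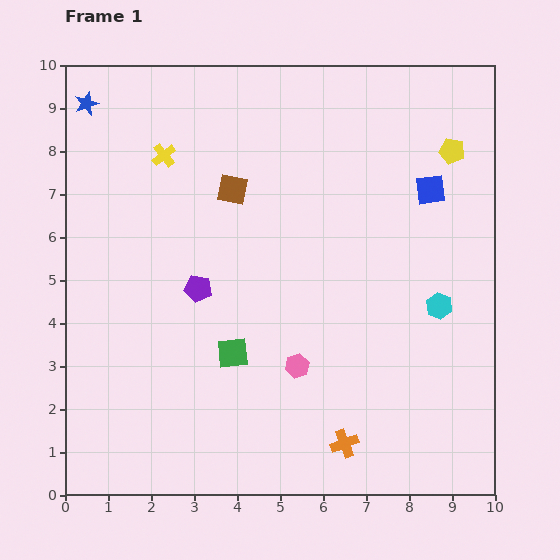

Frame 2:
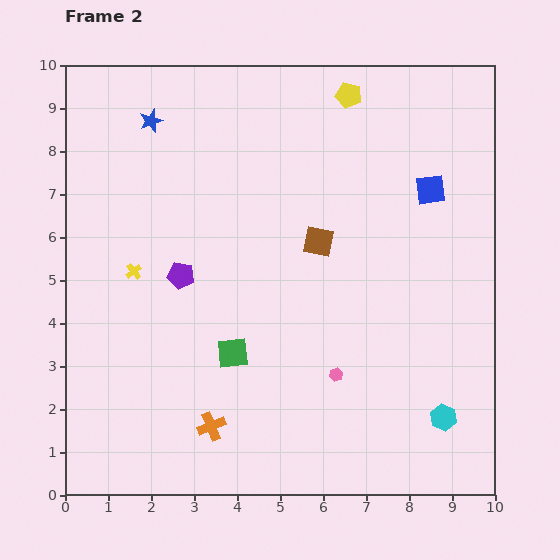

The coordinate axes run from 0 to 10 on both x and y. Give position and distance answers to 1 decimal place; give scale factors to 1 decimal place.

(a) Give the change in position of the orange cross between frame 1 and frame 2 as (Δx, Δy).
(-3.1, 0.4)

The orange cross was at (6.5, 1.2) in frame 1 and (3.4, 1.6) in frame 2.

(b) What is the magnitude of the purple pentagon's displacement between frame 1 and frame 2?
0.5

The purple pentagon moved from (3.1, 4.8) to (2.7, 5.1), a distance of √(0.4² + 0.3²) ≈ 0.5.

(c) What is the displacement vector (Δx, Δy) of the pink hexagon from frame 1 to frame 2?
(0.9, -0.2)

The pink hexagon was at (5.4, 3.0) in frame 1 and (6.3, 2.8) in frame 2.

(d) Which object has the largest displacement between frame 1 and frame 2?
the orange cross

(moved 3.1; next 2.8)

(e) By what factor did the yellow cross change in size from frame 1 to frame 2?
0.7×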